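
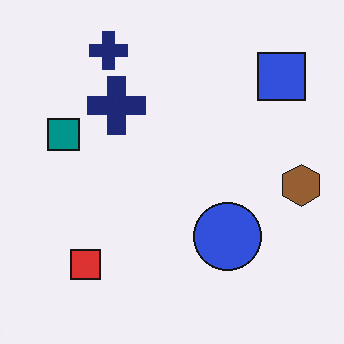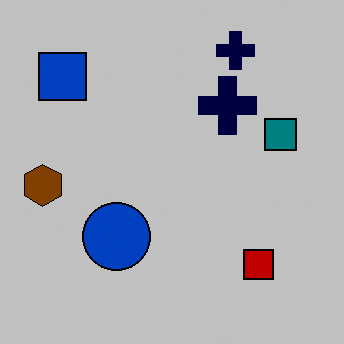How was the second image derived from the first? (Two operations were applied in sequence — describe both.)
This is the original image flipped horizontally (left ↔ right), then heavily posterized to just a handful of flat colors.

The brown hexagon is in the right of the first image and the left of the second — shapes on opposite sides of the vertical midline have swapped in a mirror flip. Each flat color has snapped to a coarser quantized level — most visibly, the near-white background has dropped to a flat grey.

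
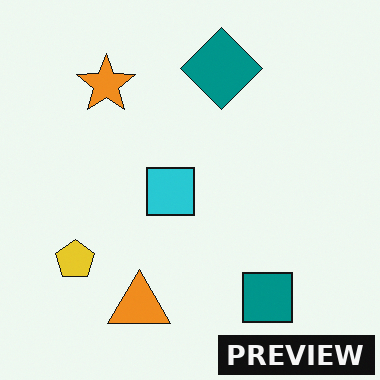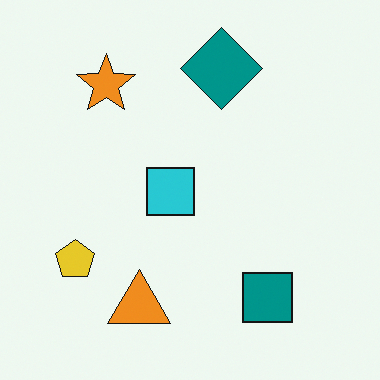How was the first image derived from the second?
This is the original image watermarked with the text "PREVIEW" in the lower-right corner.

A dark label reading "PREVIEW" appears in the lower-right corner.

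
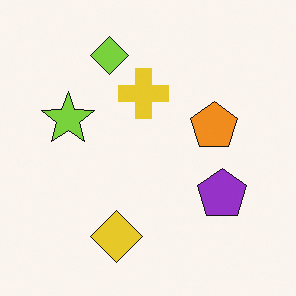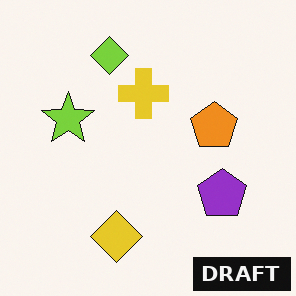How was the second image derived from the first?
It was watermarked with the text "DRAFT" in the lower-right corner.

A dark label reading "DRAFT" appears in the lower-right corner.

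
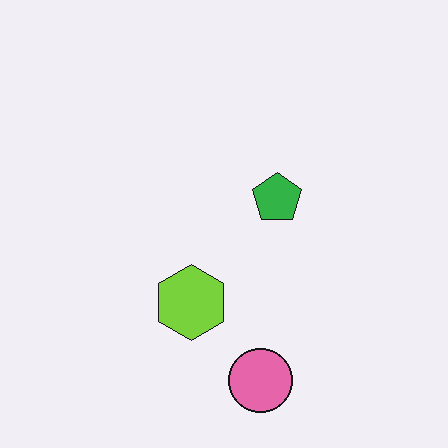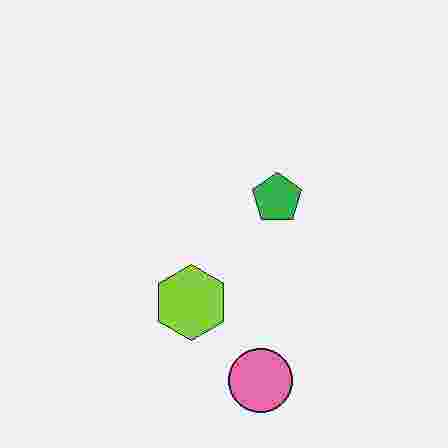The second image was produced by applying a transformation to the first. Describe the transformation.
Heavily JPEG-compressed with obvious blocking artifacts.

Blocky 8×8 compression artifacts appear around shape edges and the flat background shows ringing — characteristic JPEG degradation.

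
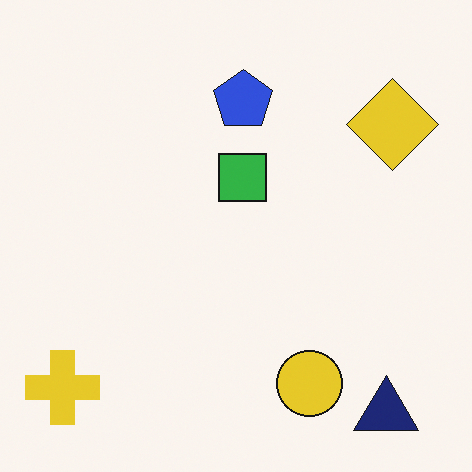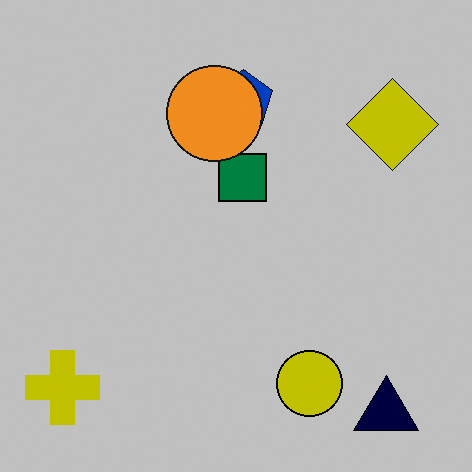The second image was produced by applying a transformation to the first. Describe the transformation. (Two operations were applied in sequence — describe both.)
The second image is the first heavily posterized to just a handful of flat colors, then overlaid with an additional orange circle.

Each flat color has snapped to a coarser quantized level — most visibly, the near-white background has dropped to a flat grey. An orange circle appears in the second image that is absent from the first.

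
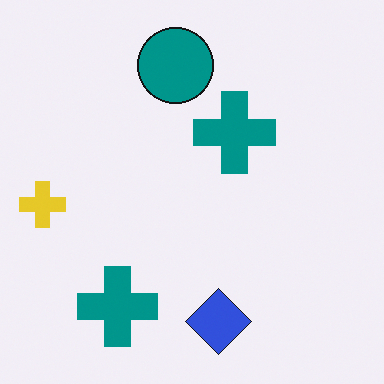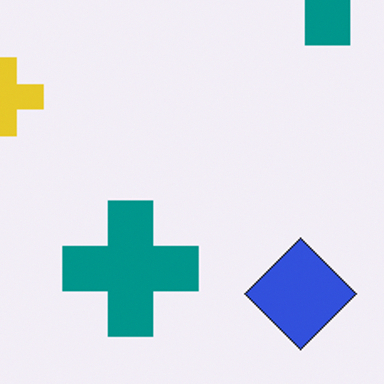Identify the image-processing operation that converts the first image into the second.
It was cropped to a noticeably smaller region and rescaled.

The visible shapes are larger and the field of view is narrower; shapes near the original edges may be partly or wholly outside the frame — a crop-and-rescale.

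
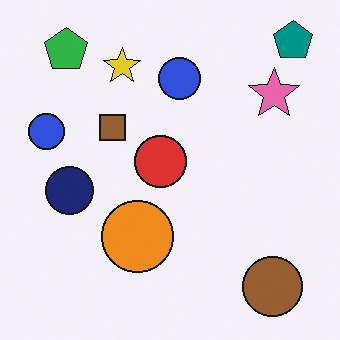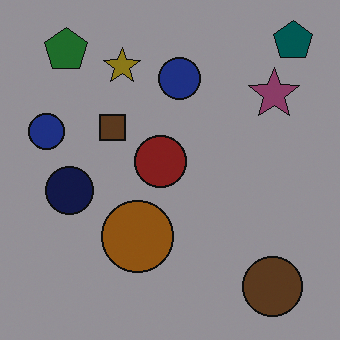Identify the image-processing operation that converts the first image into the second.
The second image is the first substantially darkened.

Every pixel — background and shapes alike — is uniformly darkened.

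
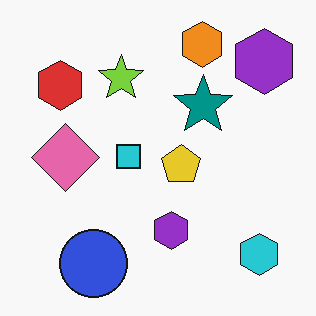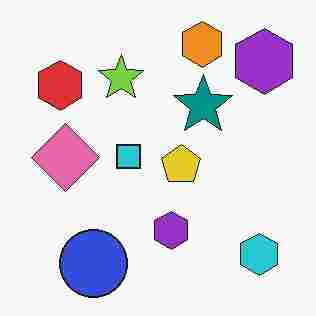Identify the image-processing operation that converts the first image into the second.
The image was heavily JPEG-compressed with obvious blocking artifacts.

Blocky 8×8 compression artifacts appear around shape edges and the flat background shows ringing — characteristic JPEG degradation.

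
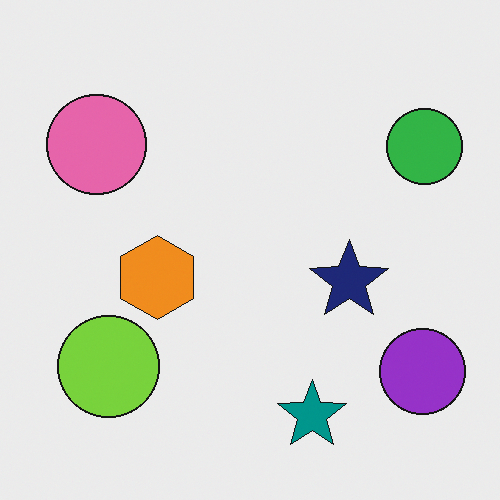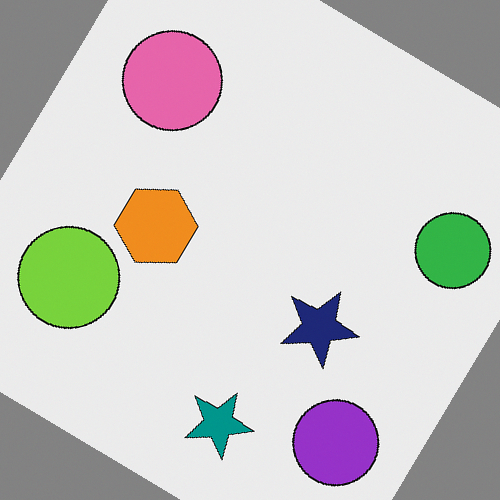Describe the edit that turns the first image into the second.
This is the original image rotated clockwise by a large amount — several tens of degrees.

Every shape is tilted by the same angle and the image corners show triangular fill wedges — a whole-image rotation by a non-right angle.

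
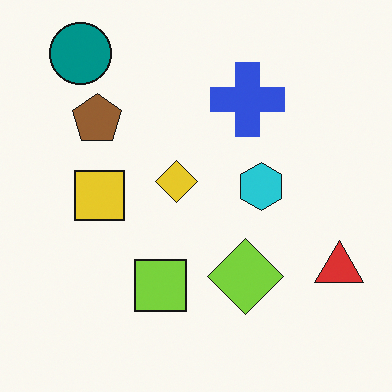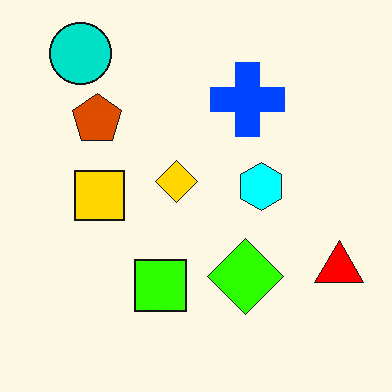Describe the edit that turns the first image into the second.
The second image is the first made much more vivid (saturation change).

All colors are more vivid — a global saturation change.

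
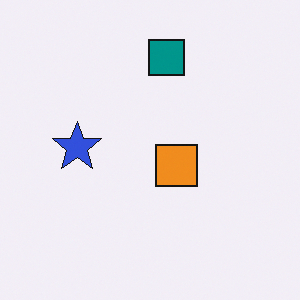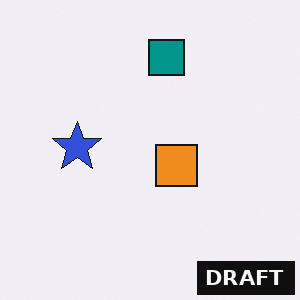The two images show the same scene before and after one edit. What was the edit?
The image was watermarked with the text "DRAFT" in the lower-right corner.

A dark label reading "DRAFT" appears in the lower-right corner.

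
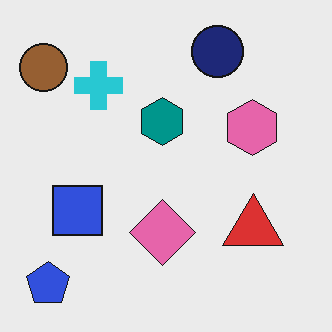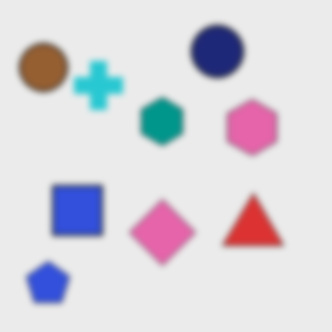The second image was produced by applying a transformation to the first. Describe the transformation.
This is the original image noticeably gaussian-blurred.

Shape edges and outlines are uniformly softened across the whole image.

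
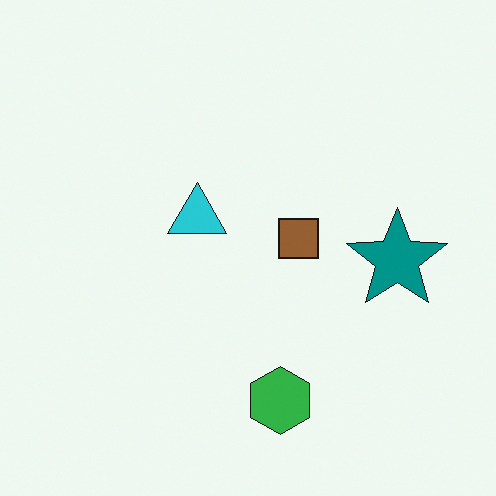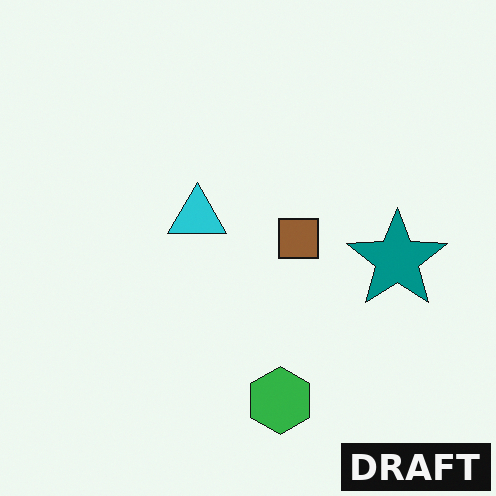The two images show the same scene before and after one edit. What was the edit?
It was watermarked with the text "DRAFT" in the lower-right corner.

A dark label reading "DRAFT" appears in the lower-right corner.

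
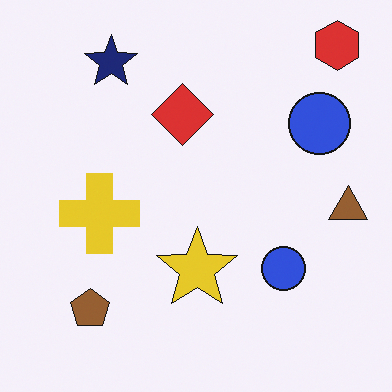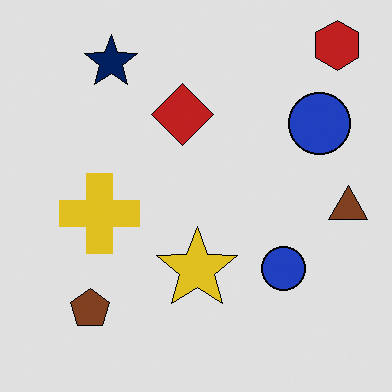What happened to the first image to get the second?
The transformation is: moderately posterized.

Each flat color has snapped to a coarser quantized level — most visibly, the near-white background has dropped to a flat grey.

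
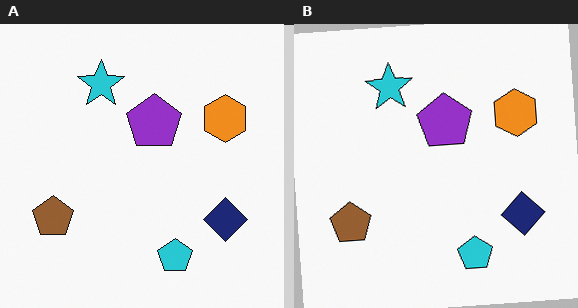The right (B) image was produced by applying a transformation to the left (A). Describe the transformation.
The image was rotated counter-clockwise by a small amount.

Every shape is tilted by the same angle and the image corners show triangular fill wedges — a whole-image rotation by a non-right angle.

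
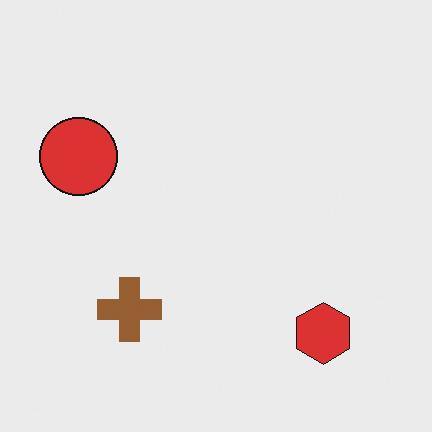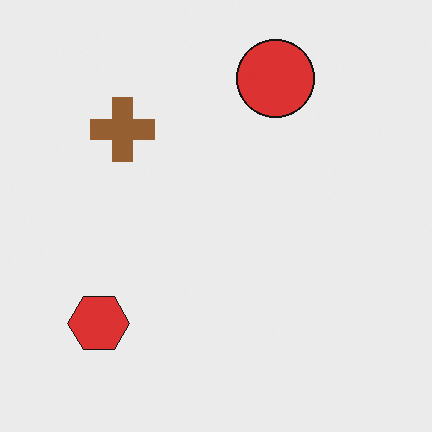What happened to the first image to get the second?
The image was rotated 90° clockwise.

The red hexagon sits in the bottom-right of the first image and the bottom-left of the second — consistent with a whole-image 90° clockwise rotation.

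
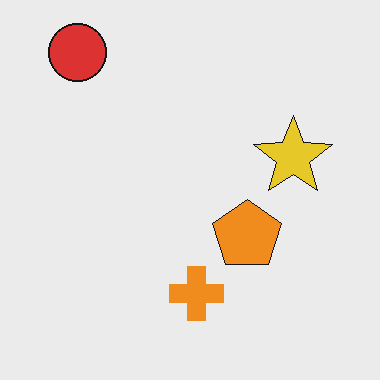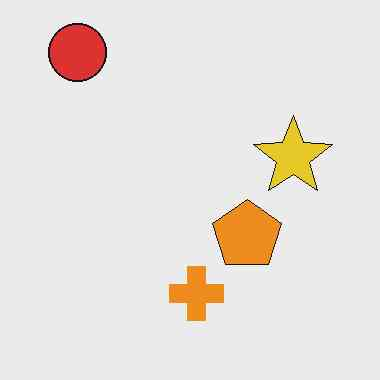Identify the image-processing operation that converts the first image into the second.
It was JPEG-compressed with visible artifacts.

Blocky 8×8 compression artifacts appear around shape edges and the flat background shows ringing — characteristic JPEG degradation.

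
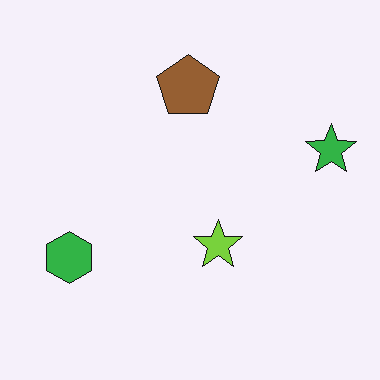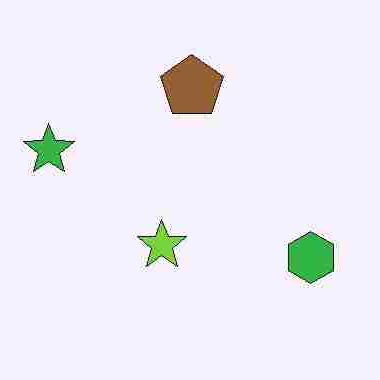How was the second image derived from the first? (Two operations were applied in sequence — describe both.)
It was heavily JPEG-compressed with obvious blocking artifacts, then flipped horizontally (left ↔ right).

Blocky 8×8 compression artifacts appear around shape edges and the flat background shows ringing — characteristic JPEG degradation. The green star is in the right of the first image and the left of the second — shapes on opposite sides of the vertical midline have swapped in a mirror flip.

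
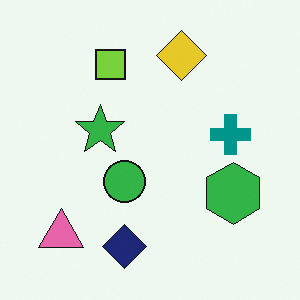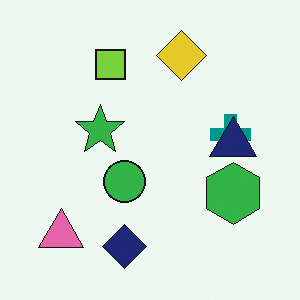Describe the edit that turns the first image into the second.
The image was overlaid with an additional navy triangle.

A navy triangle appears in the second image that is absent from the first.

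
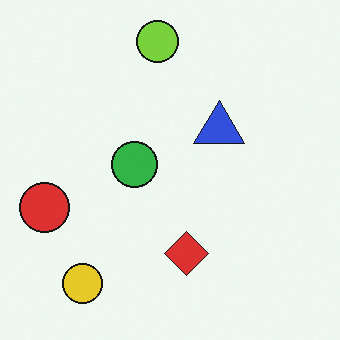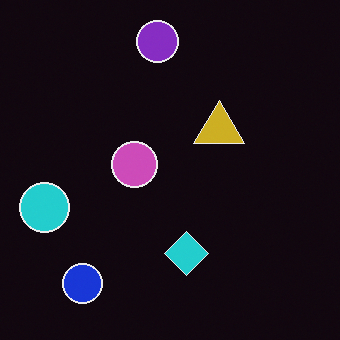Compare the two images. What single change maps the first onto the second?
Color-inverted (negative).

The light background has become dark and every shape's color is its complement — a photographic negative.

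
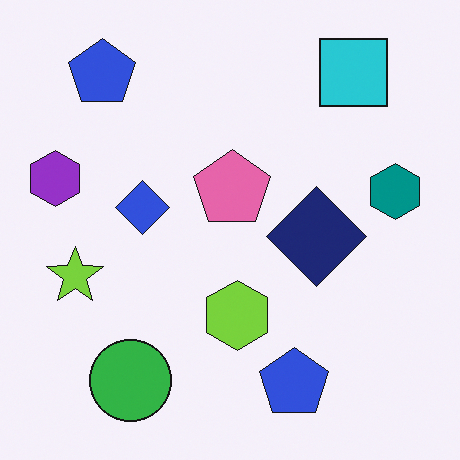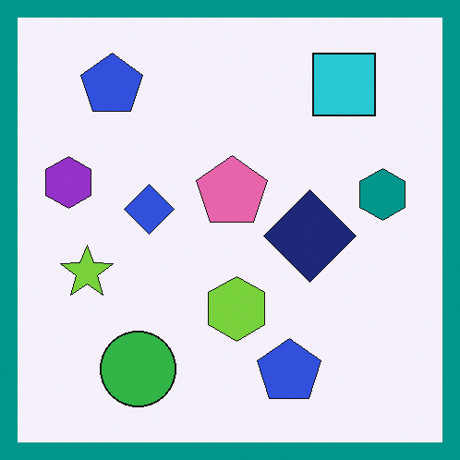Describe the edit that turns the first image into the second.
The transformation is: framed with a teal border.

A solid teal frame runs around the edge of the second image, with the content slightly shrunk inside it.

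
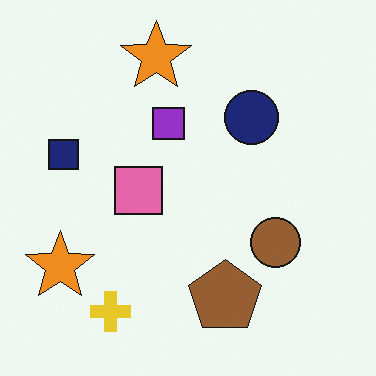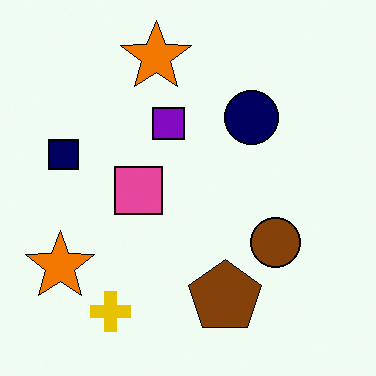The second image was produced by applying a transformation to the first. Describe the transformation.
The second image is the first given slightly increased contrast.

Tones are pushed away from mid-grey across the whole image — a global contrast change.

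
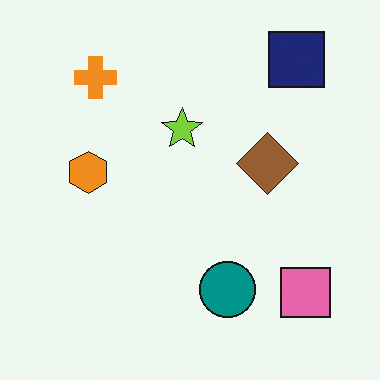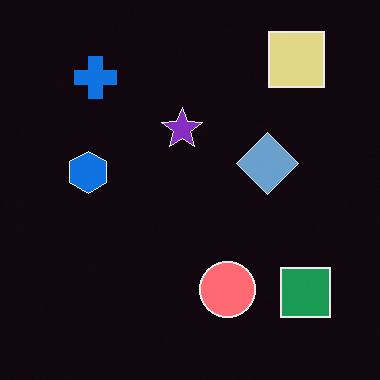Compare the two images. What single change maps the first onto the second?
The second image is the first color-inverted (negative).

The light background has become dark and every shape's color is its complement — a photographic negative.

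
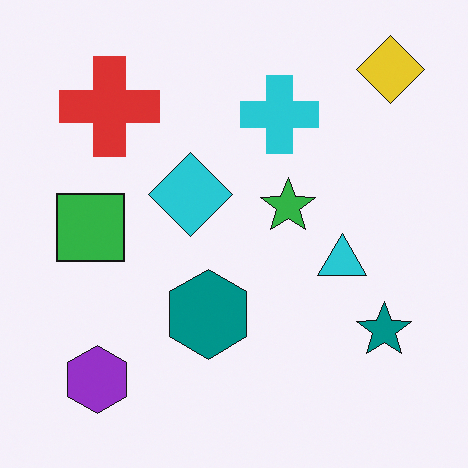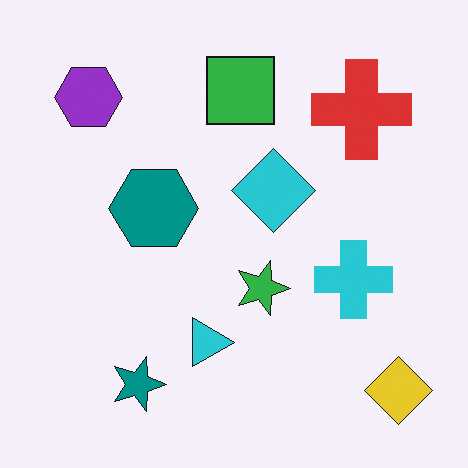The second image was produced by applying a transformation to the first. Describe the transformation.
This is the original image rotated 90° clockwise.

The yellow diamond sits in the top-right of the first image and the bottom-right of the second — consistent with a whole-image 90° clockwise rotation.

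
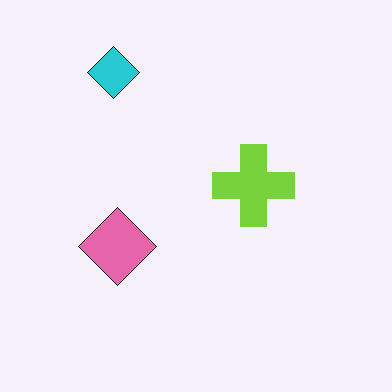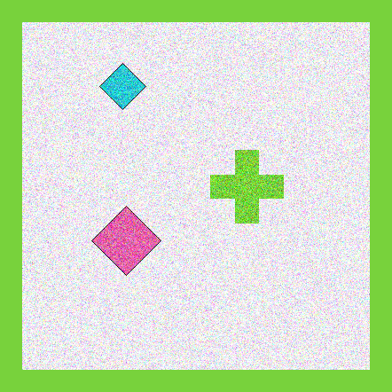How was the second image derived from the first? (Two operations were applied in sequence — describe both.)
It was degraded with strong gaussian noise, then framed with a lime border.

Random speckle covers the whole image, including the flat background. A solid lime frame runs around the edge of the second image, with the content slightly shrunk inside it.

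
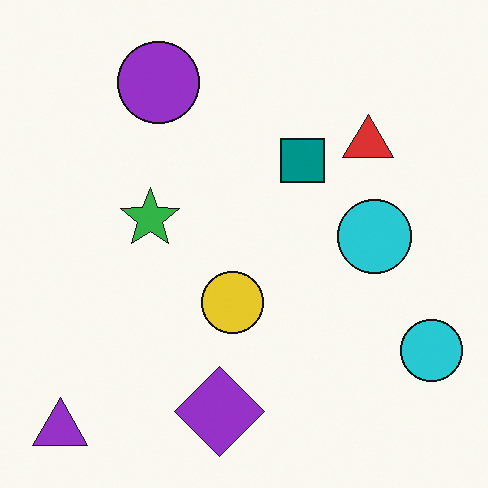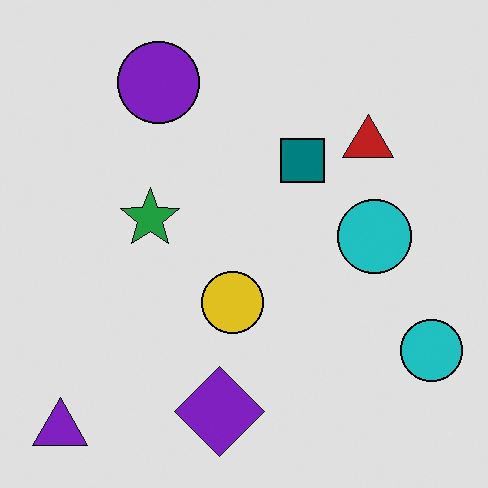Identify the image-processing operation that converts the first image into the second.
The image was posterized to a reduced palette.

Each flat color has snapped to a coarser quantized level — most visibly, the near-white background has dropped to a flat grey.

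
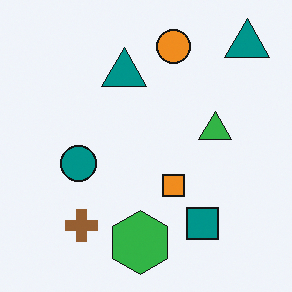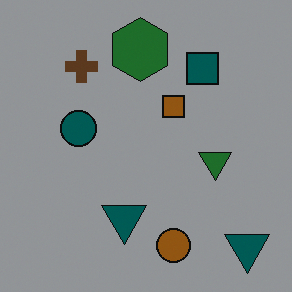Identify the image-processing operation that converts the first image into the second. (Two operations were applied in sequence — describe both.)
Darkened a lot, then flipped vertically (top ↔ bottom).

Every pixel — background and shapes alike — is uniformly darkened. The orange circle is in the top of the first image and the bottom of the second — shapes on opposite sides of the horizontal midline have swapped in a mirror flip.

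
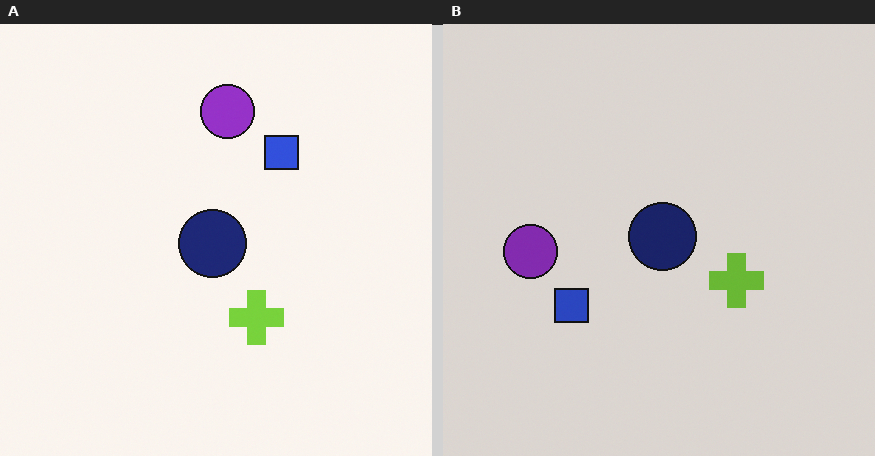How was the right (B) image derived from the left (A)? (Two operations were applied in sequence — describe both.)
The right (B) image is the left (A) transposed (reflected across the top-left ↔ bottom-right diagonal), then slightly darkened.

Shapes have swapped their row and column positions — what was in the top-right is now in the bottom-left — a diagonal reflection. Every pixel — background and shapes alike — is uniformly darkened.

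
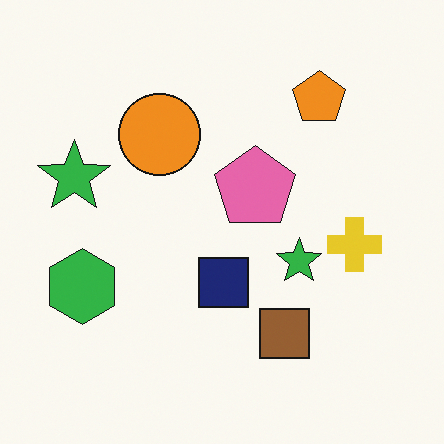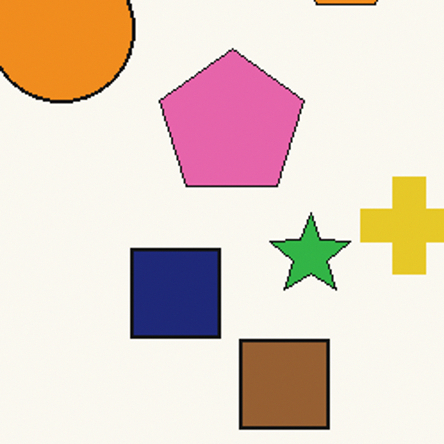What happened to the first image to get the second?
The second image is the first cropped tightly and scaled back up.

The visible shapes are larger and the field of view is narrower; shapes near the original edges may be partly or wholly outside the frame — a crop-and-rescale.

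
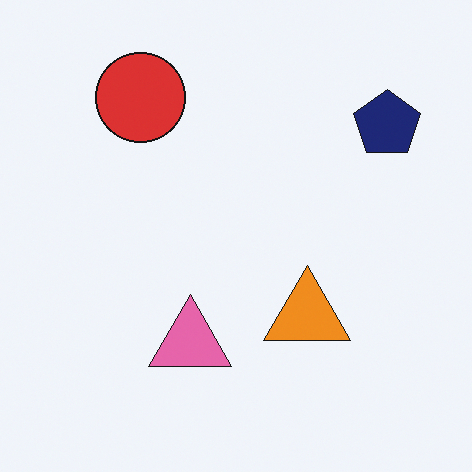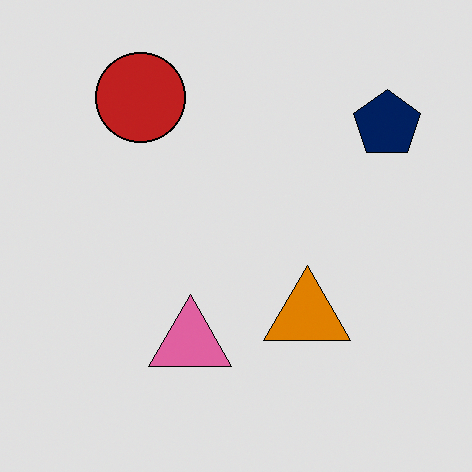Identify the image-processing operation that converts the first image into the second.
Posterized to a reduced palette.

Each flat color has snapped to a coarser quantized level — most visibly, the near-white background has dropped to a flat grey.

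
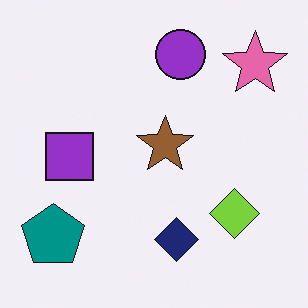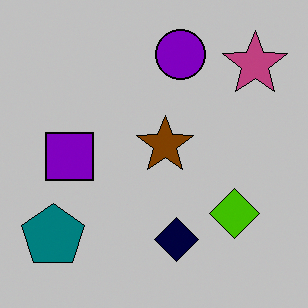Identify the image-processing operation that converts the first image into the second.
It was aggressively posterized.

Each flat color has snapped to a coarser quantized level — most visibly, the near-white background has dropped to a flat grey.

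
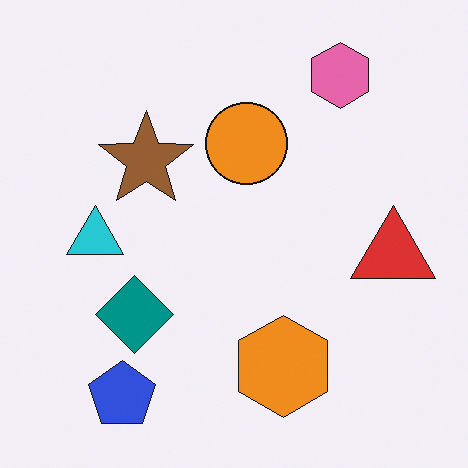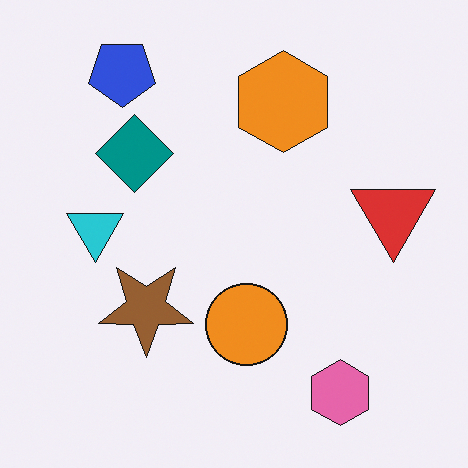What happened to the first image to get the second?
The image was flipped vertically (top ↔ bottom).

The blue pentagon is in the bottom-left of the first image and the top-left of the second — shapes on opposite sides of the horizontal midline have swapped in a mirror flip.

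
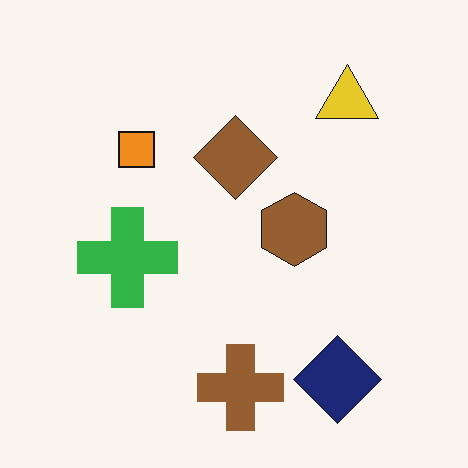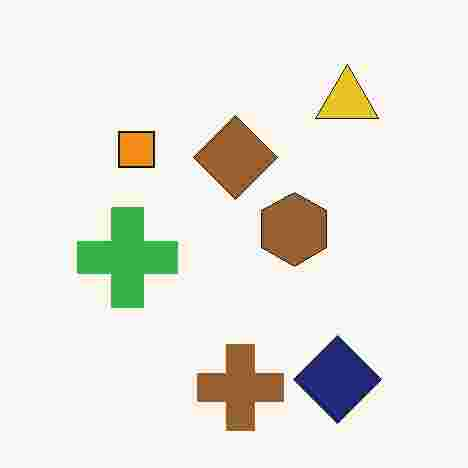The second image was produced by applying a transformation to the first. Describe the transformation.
Degraded with heavy JPEG compression.

Blocky 8×8 compression artifacts appear around shape edges and the flat background shows ringing — characteristic JPEG degradation.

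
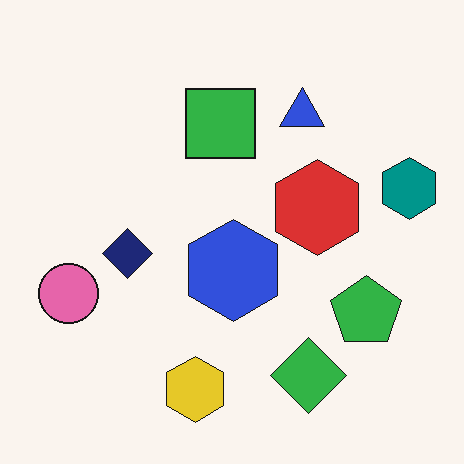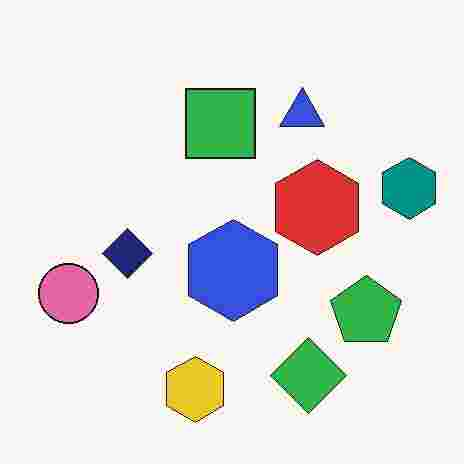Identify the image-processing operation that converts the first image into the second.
The second image is the first degraded with heavy JPEG compression.

Blocky 8×8 compression artifacts appear around shape edges and the flat background shows ringing — characteristic JPEG degradation.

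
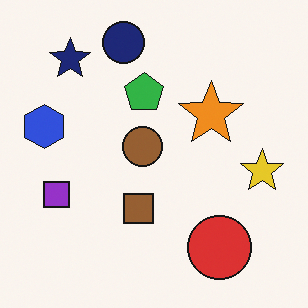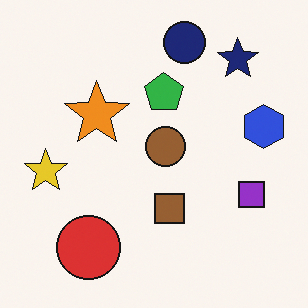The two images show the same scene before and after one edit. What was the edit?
This is the original image flipped horizontally (left ↔ right).

The blue hexagon is in the left of the first image and the right of the second — shapes on opposite sides of the vertical midline have swapped in a mirror flip.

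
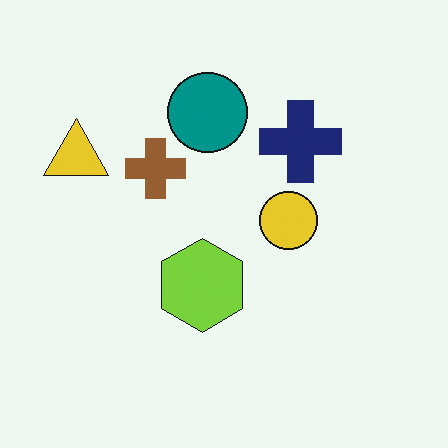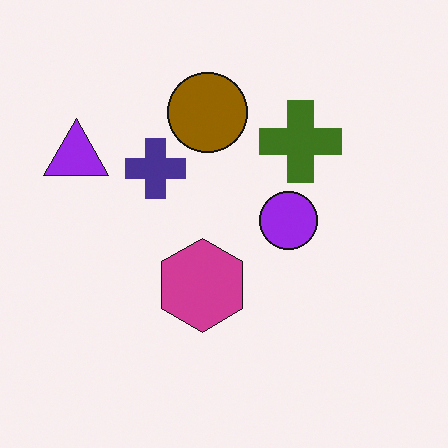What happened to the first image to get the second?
This is the original image hue-shifted through roughly half the color wheel.

Every shape's color has rotated by the same amount around the hue wheel — a uniform hue shift.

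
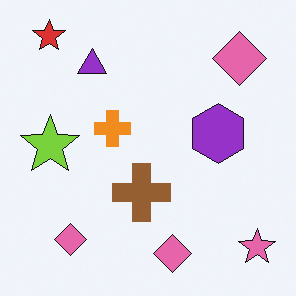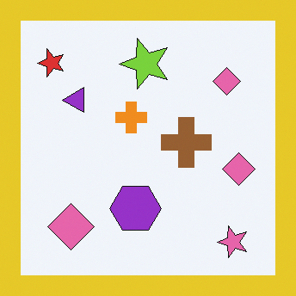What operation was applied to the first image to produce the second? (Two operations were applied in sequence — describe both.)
The second image is the first transposed (reflected across the top-left ↔ bottom-right diagonal), then framed with a yellow border.

Shapes have swapped their row and column positions — what was in the top-right is now in the bottom-left — a diagonal reflection. A solid yellow frame runs around the edge of the second image, with the content slightly shrunk inside it.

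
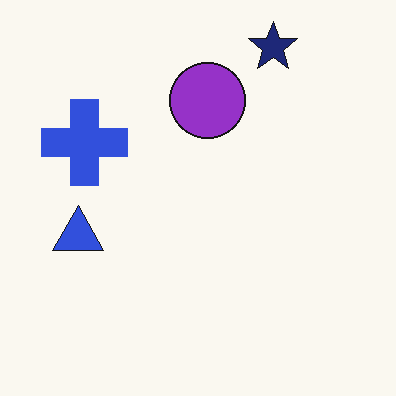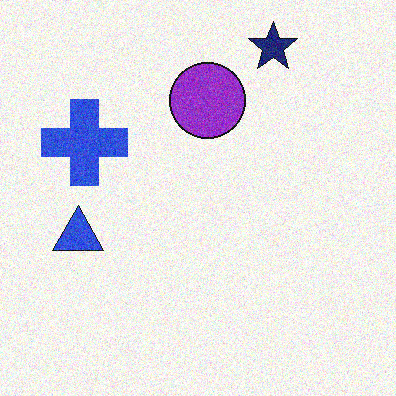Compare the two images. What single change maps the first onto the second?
The image was degraded with moderate additive noise.

Random speckle covers the whole image, including the flat background.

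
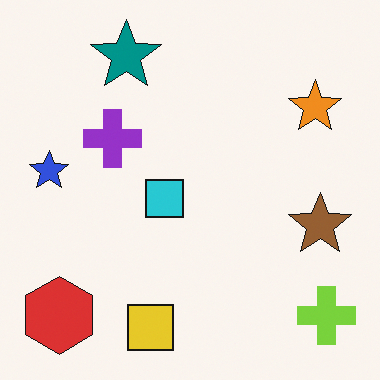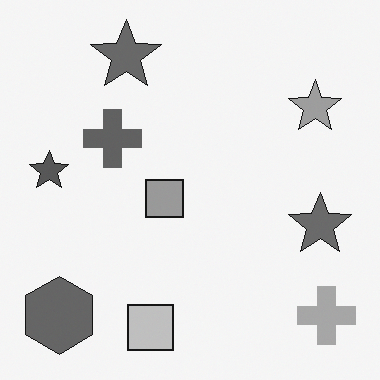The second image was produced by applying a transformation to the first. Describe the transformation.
The second image is the first converted to grayscale.

All color is removed — every shape is now a shade of grey.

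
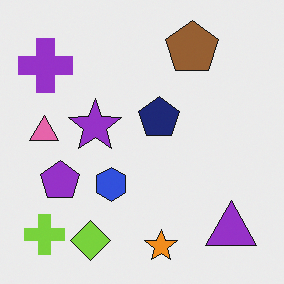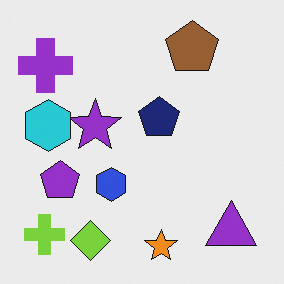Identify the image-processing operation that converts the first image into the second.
It was overlaid with an additional cyan hexagon.

A cyan hexagon appears in the second image that is absent from the first.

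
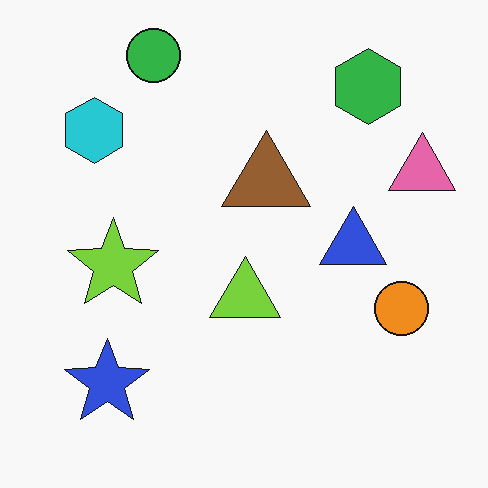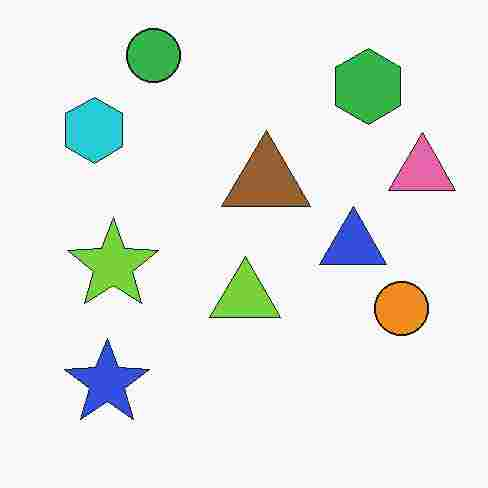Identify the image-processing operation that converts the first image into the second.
It was degraded with heavy JPEG compression.

Blocky 8×8 compression artifacts appear around shape edges and the flat background shows ringing — characteristic JPEG degradation.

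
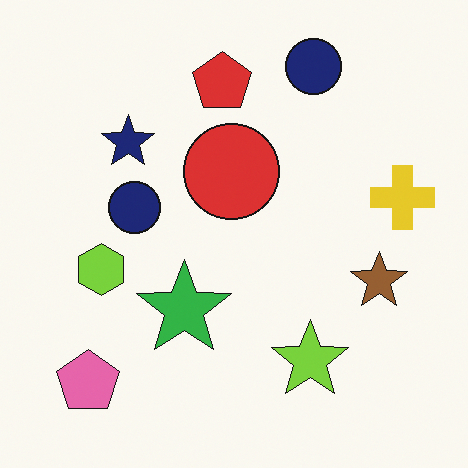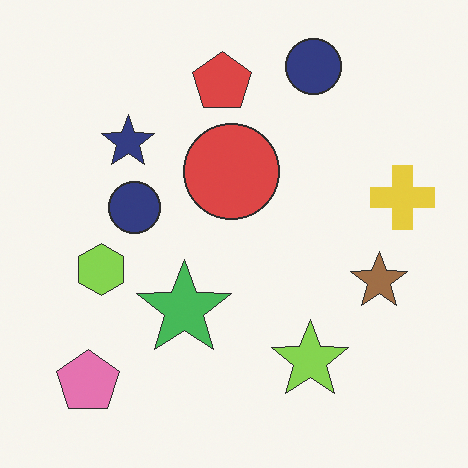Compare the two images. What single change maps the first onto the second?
The image was given slightly reduced contrast.

Tones are pushed toward mid-grey across the whole image — a global contrast change.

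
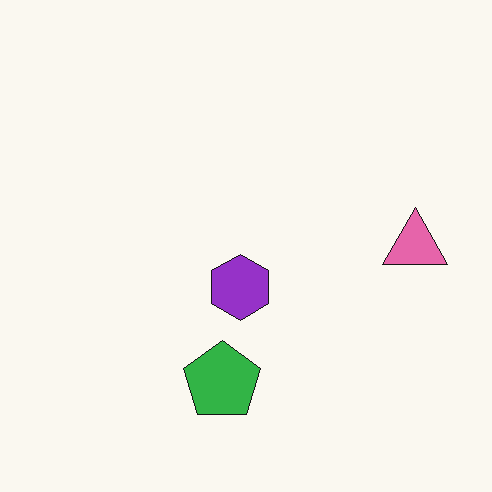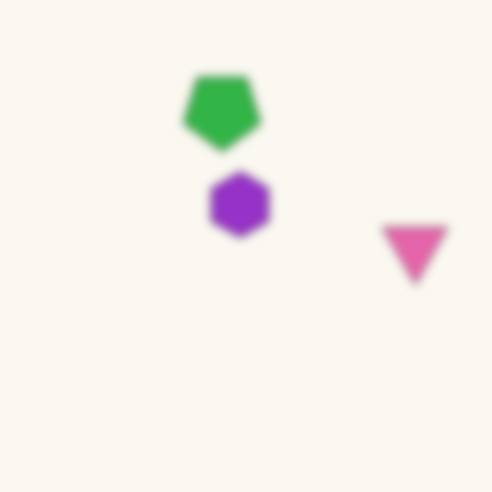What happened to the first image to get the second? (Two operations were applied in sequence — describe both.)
Flipped vertically (top ↔ bottom), then moderately blurred.

The green pentagon is in the bottom of the first image and the top of the second — shapes on opposite sides of the horizontal midline have swapped in a mirror flip. Shape edges and outlines are uniformly softened across the whole image.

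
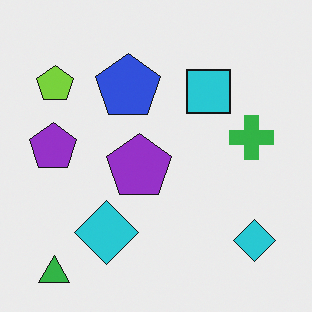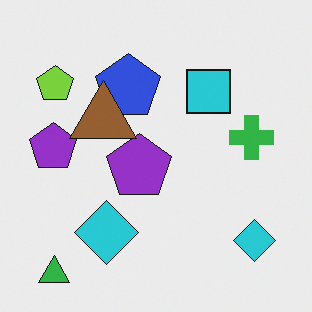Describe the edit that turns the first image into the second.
It was overlaid with an additional brown triangle.

A brown triangle appears in the second image that is absent from the first.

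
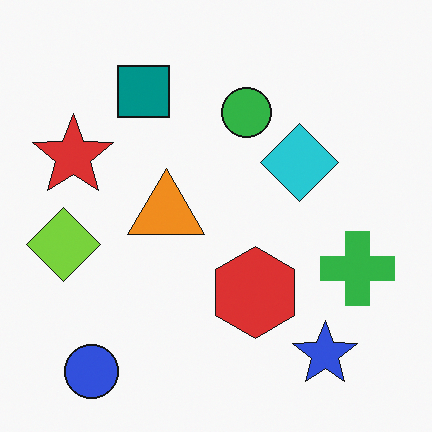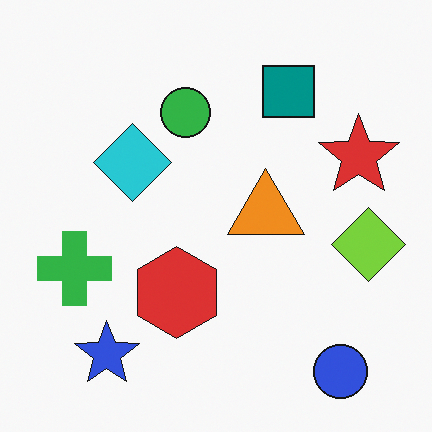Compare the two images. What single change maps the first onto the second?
The image was flipped horizontally (left ↔ right).

The lime diamond is in the left of the first image and the right of the second — shapes on opposite sides of the vertical midline have swapped in a mirror flip.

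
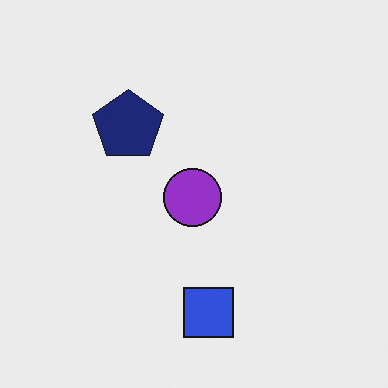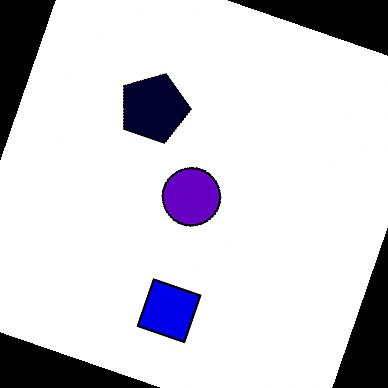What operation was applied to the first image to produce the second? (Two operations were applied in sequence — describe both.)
This is the original image rotated clockwise by a moderate amount, then given much higher contrast.

Every shape is tilted by the same angle and the image corners show triangular fill wedges — a whole-image rotation by a non-right angle. Tones are pushed away from mid-grey across the whole image — a global contrast change.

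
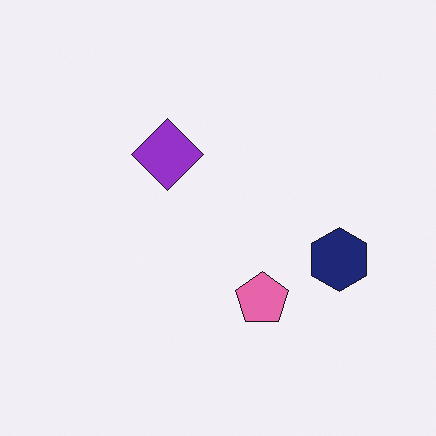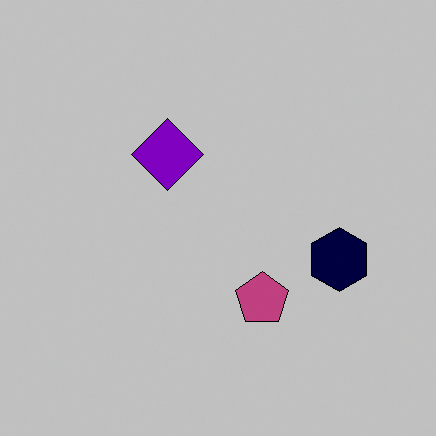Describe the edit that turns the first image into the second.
This is the original image aggressively posterized.

Each flat color has snapped to a coarser quantized level — most visibly, the near-white background has dropped to a flat grey.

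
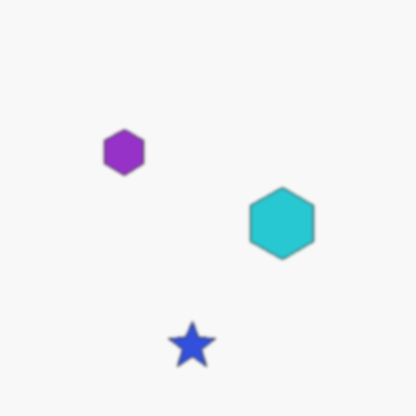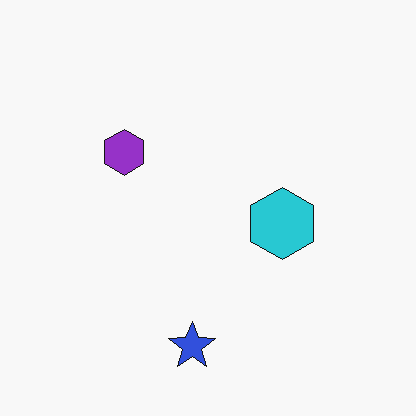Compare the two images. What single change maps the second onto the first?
Lightly blurred.

Shape edges and outlines are uniformly softened across the whole image.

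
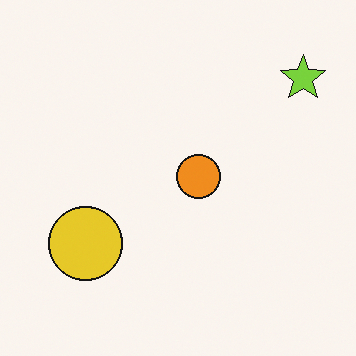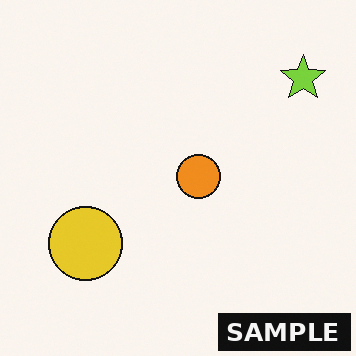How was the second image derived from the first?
Watermarked with the text "SAMPLE" in the lower-right corner.

A dark label reading "SAMPLE" appears in the lower-right corner.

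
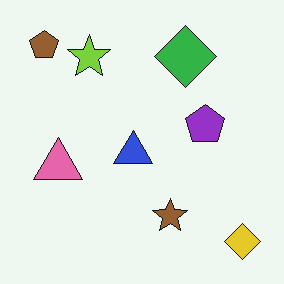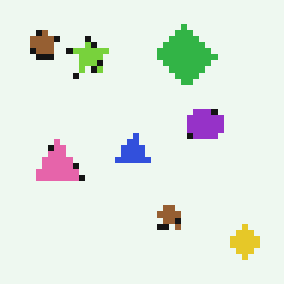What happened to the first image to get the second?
This is the original image moderately pixelated.

Shapes are reduced to large square blocks; fine edges and outlines are lost — a downscale-then-upscale (mosaic) effect.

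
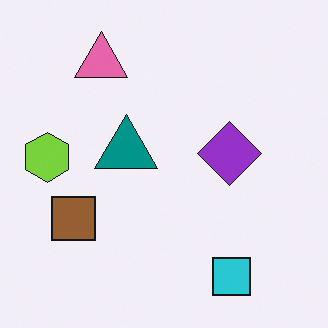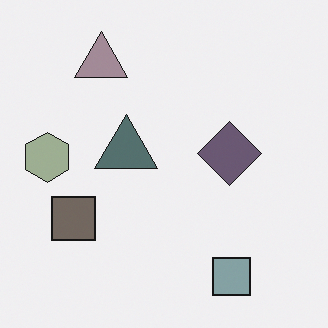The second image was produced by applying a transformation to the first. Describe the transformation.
It was heavily desaturated.

All colors are more muted and greyish — a global saturation change.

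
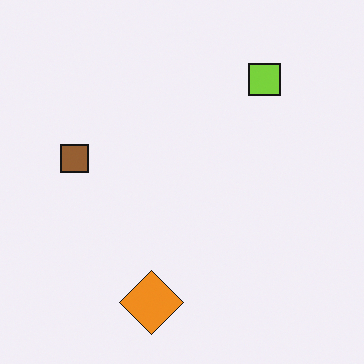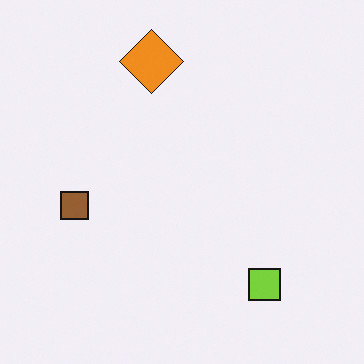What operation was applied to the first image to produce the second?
It was flipped vertically (top ↔ bottom).

The orange diamond is in the bottom of the first image and the top of the second — shapes on opposite sides of the horizontal midline have swapped in a mirror flip.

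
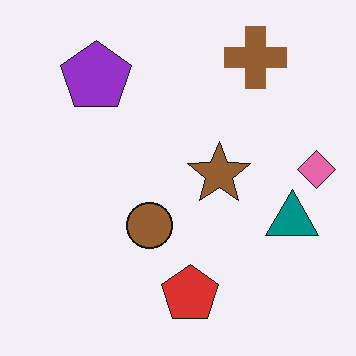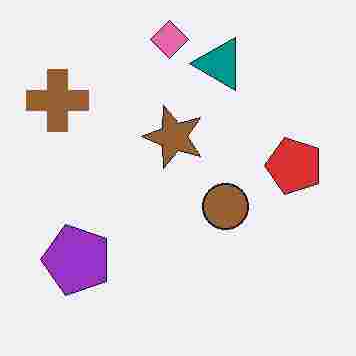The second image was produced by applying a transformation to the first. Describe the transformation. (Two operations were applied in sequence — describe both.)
It was heavily JPEG-compressed with obvious blocking artifacts, then rotated 90° counter-clockwise.

Blocky 8×8 compression artifacts appear around shape edges and the flat background shows ringing — characteristic JPEG degradation. The brown cross sits in the top-right of the first image and the top-left of the second — consistent with a whole-image 90° counter-clockwise rotation.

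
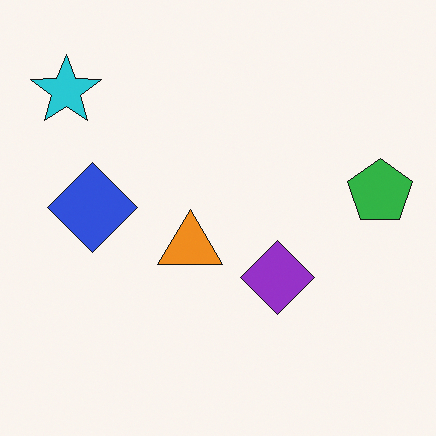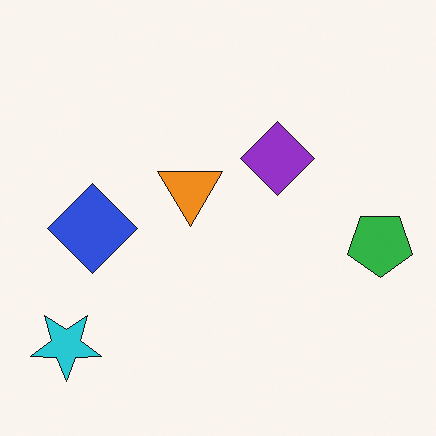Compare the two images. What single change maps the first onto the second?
It was flipped vertically (top ↔ bottom).

The cyan star is in the top-left of the first image and the bottom-left of the second — shapes on opposite sides of the horizontal midline have swapped in a mirror flip.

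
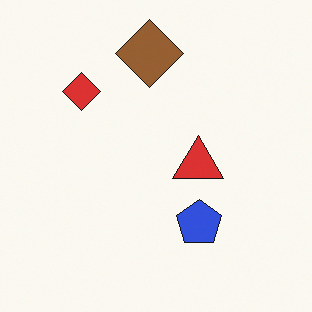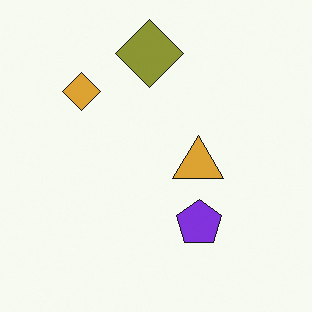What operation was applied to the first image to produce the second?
This is the original image hue-shifted slightly.

Every shape's color has rotated by the same amount around the hue wheel — a uniform hue shift.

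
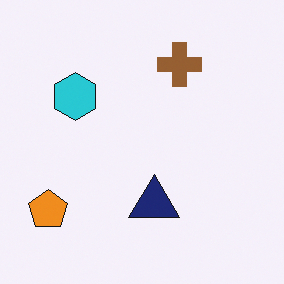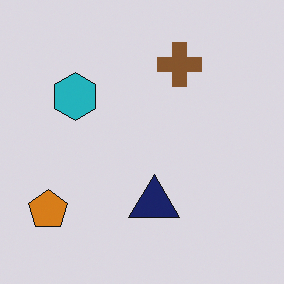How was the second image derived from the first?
The transformation is: darkened a little.

Every pixel — background and shapes alike — is uniformly darkened.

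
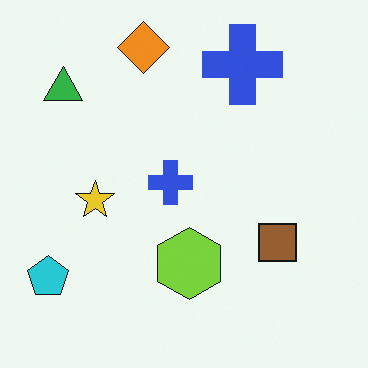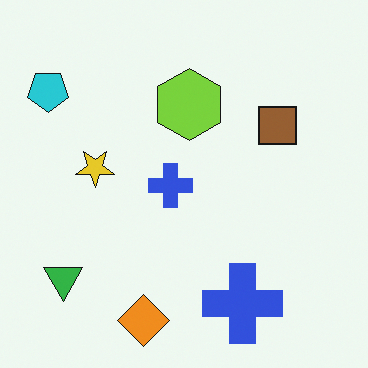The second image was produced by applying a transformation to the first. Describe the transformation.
The second image is the first flipped vertically (top ↔ bottom).

The orange diamond is in the top of the first image and the bottom of the second — shapes on opposite sides of the horizontal midline have swapped in a mirror flip.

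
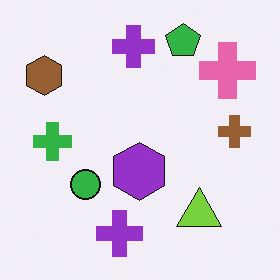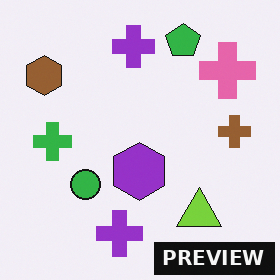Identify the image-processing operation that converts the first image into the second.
The second image is the first watermarked with the text "PREVIEW" in the lower-right corner.

A dark label reading "PREVIEW" appears in the lower-right corner.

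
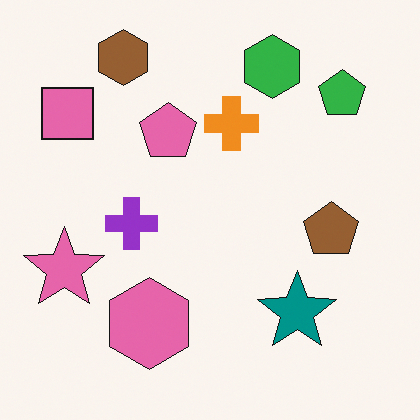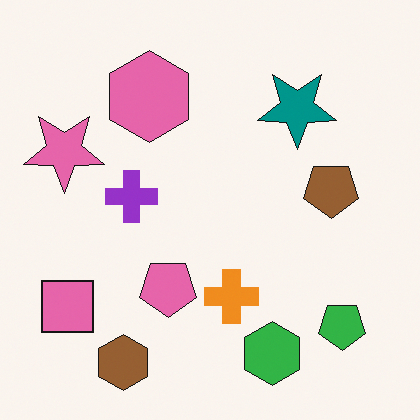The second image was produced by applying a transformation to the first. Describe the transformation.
The transformation is: flipped vertically (top ↔ bottom).

The brown hexagon is in the top-left of the first image and the bottom-left of the second — shapes on opposite sides of the horizontal midline have swapped in a mirror flip.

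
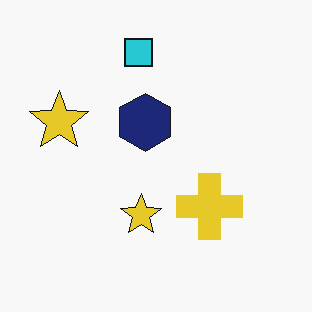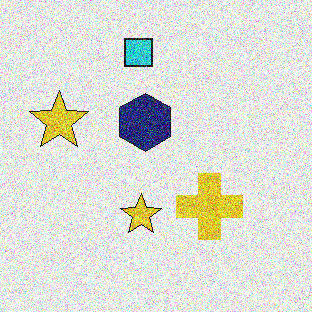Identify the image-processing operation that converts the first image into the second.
Degraded with strong gaussian noise.

Random speckle covers the whole image, including the flat background.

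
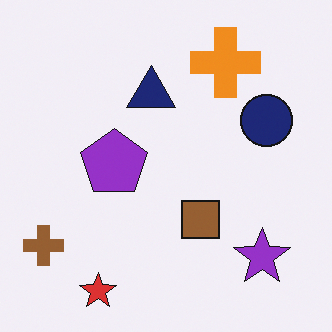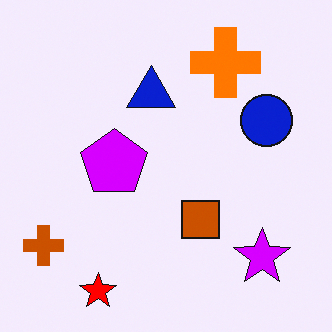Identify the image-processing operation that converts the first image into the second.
This is the original image made much more vivid (saturation change).

All colors are more vivid — a global saturation change.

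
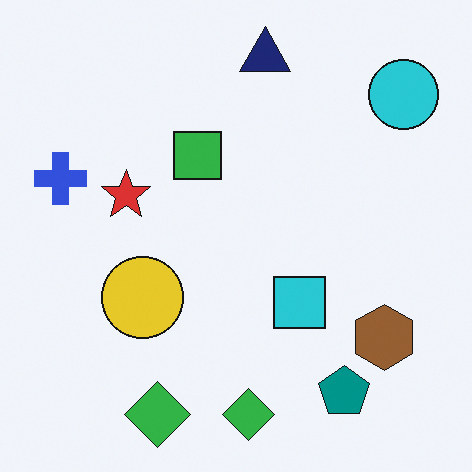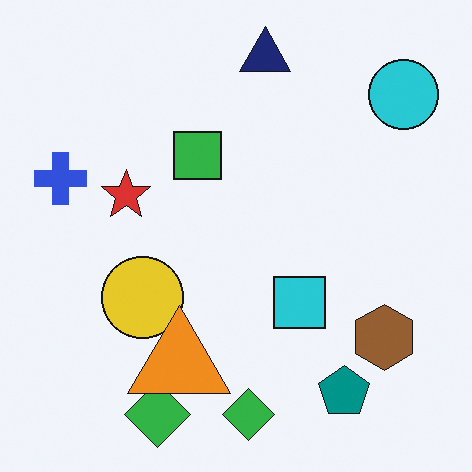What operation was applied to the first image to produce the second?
The image was overlaid with an additional orange triangle.

An orange triangle appears in the second image that is absent from the first.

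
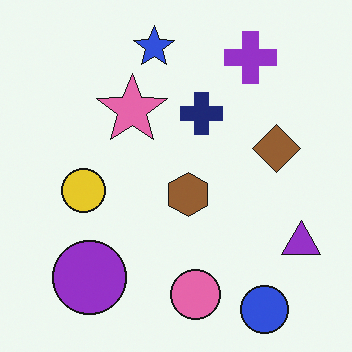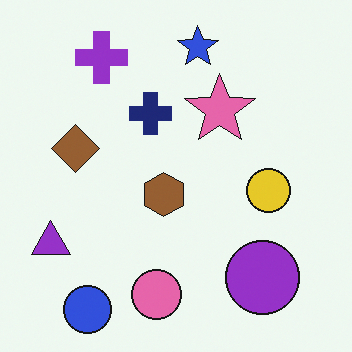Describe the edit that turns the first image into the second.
It was flipped horizontally (left ↔ right).

The purple triangle is in the bottom-right of the first image and the bottom-left of the second — shapes on opposite sides of the vertical midline have swapped in a mirror flip.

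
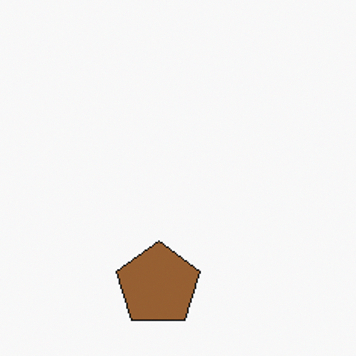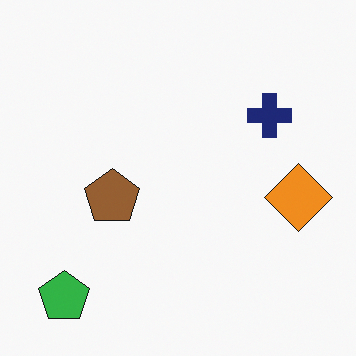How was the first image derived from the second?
The first image is the second cropped to a modestly smaller region and rescaled.

The visible shapes are larger and the field of view is narrower; shapes near the original edges may be partly or wholly outside the frame — a crop-and-rescale.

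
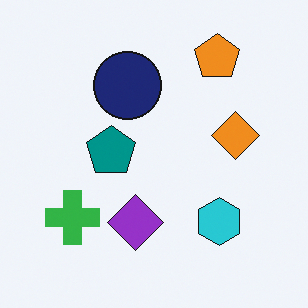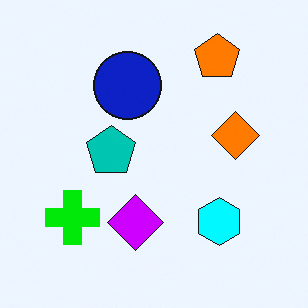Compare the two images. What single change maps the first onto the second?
It was heavily oversaturated.

All colors are more vivid — a global saturation change.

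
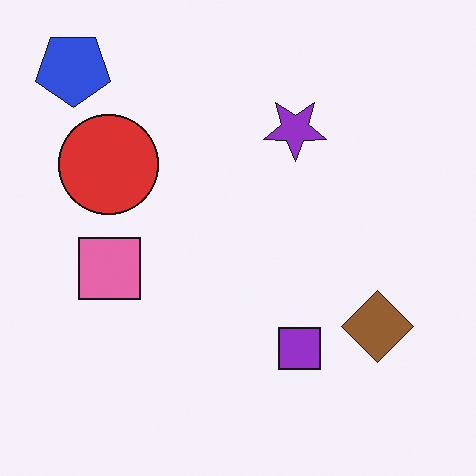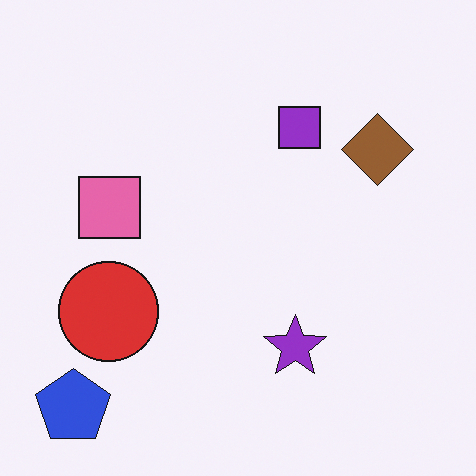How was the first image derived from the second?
The first image is the second flipped vertically (top ↔ bottom).

The blue pentagon is in the bottom-left of the second image and the top-left of the first — shapes on opposite sides of the horizontal midline have swapped in a mirror flip.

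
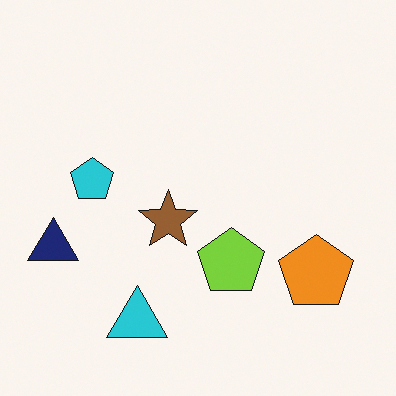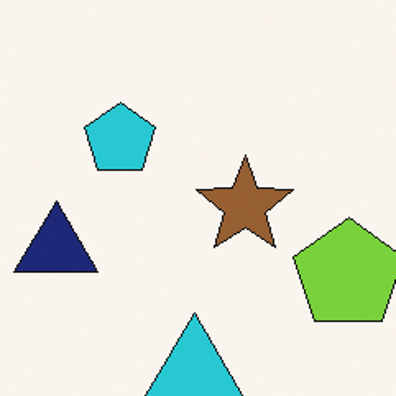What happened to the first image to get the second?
The transformation is: cropped tightly and scaled back up.

The visible shapes are larger and the field of view is narrower; shapes near the original edges may be partly or wholly outside the frame — a crop-and-rescale.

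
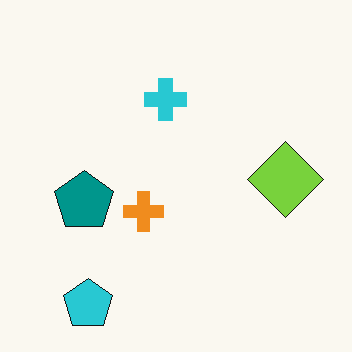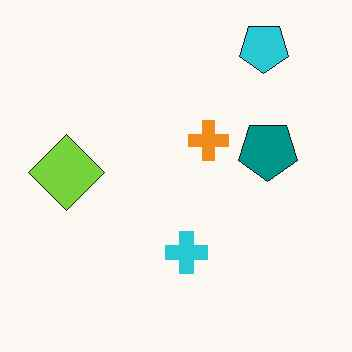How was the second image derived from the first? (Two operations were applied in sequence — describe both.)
It was rotated 180°, then JPEG-compressed with visible artifacts.

The cyan pentagon sits in the bottom-left of the first image and the top-right of the second — consistent with a whole-image 180° rotation. Blocky 8×8 compression artifacts appear around shape edges and the flat background shows ringing — characteristic JPEG degradation.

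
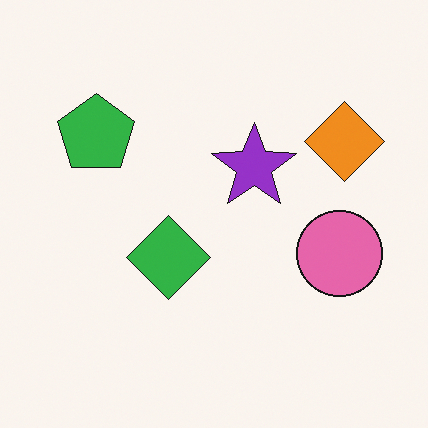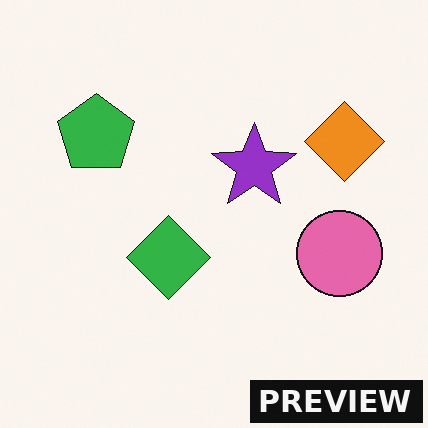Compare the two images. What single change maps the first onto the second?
It was watermarked with the text "PREVIEW" in the lower-right corner.

A dark label reading "PREVIEW" appears in the lower-right corner.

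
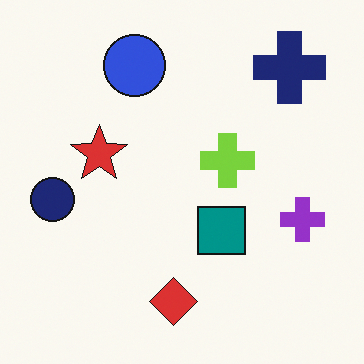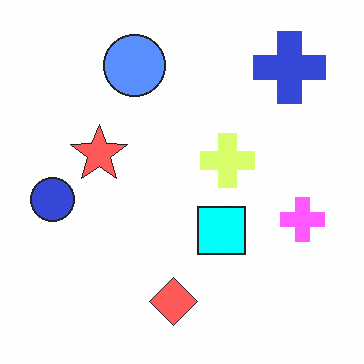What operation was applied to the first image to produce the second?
This is the original image brightened a lot.

Every pixel — background and shapes alike — is uniformly brightened.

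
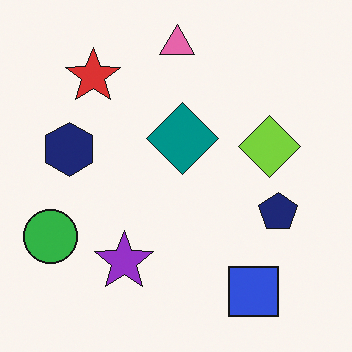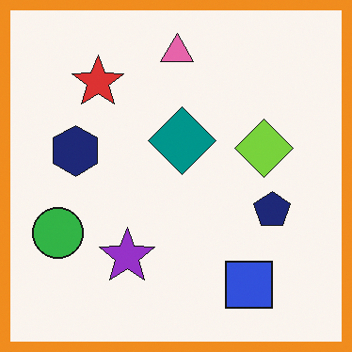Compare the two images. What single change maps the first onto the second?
The transformation is: framed with a orange border.

A solid orange frame runs around the edge of the second image, with the content slightly shrunk inside it.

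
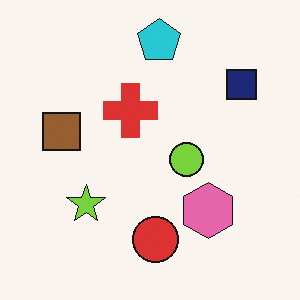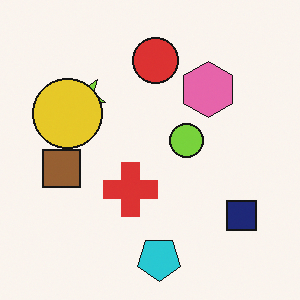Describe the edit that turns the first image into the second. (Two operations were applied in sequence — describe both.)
Flipped vertically (top ↔ bottom), then overlaid with an additional yellow circle.

The cyan pentagon is in the top of the first image and the bottom of the second — shapes on opposite sides of the horizontal midline have swapped in a mirror flip. A yellow circle appears in the second image that is absent from the first.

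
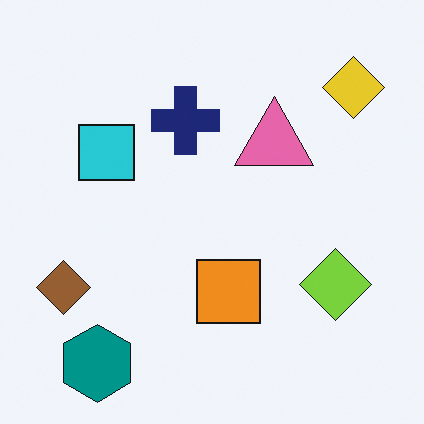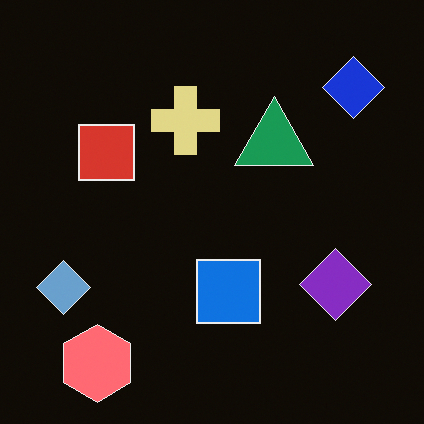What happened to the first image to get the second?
It was color-inverted (negative).

The light background has become dark and every shape's color is its complement — a photographic negative.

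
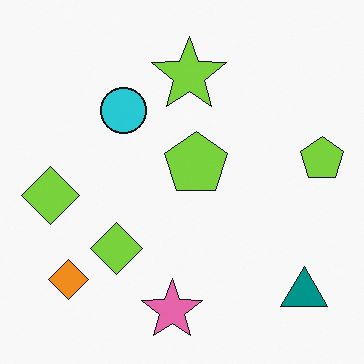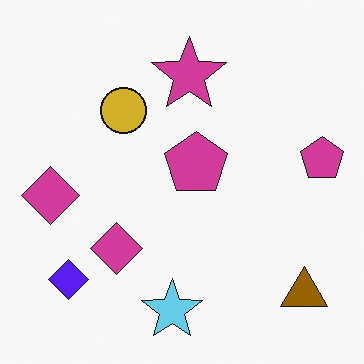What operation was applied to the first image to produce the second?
Hue-shifted by a large amount.

Every shape's color has rotated by the same amount around the hue wheel — a uniform hue shift.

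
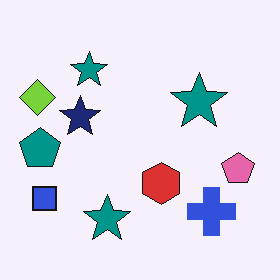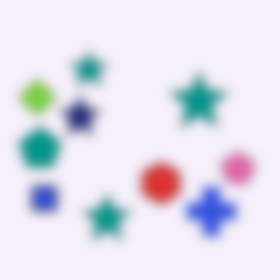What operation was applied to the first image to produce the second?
The second image is the first heavily blurred.

Shape edges and outlines are uniformly softened across the whole image.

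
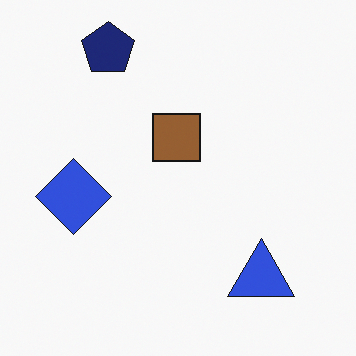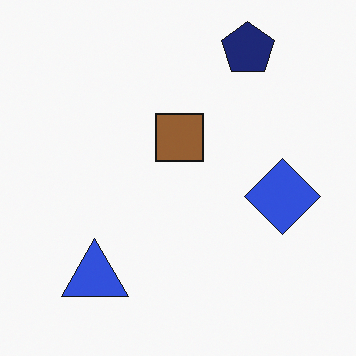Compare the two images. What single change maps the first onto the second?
This is the original image flipped horizontally (left ↔ right).

The blue diamond is in the left of the first image and the right of the second — shapes on opposite sides of the vertical midline have swapped in a mirror flip.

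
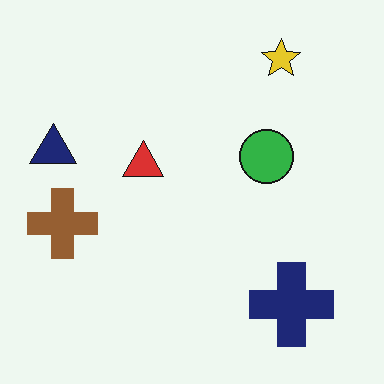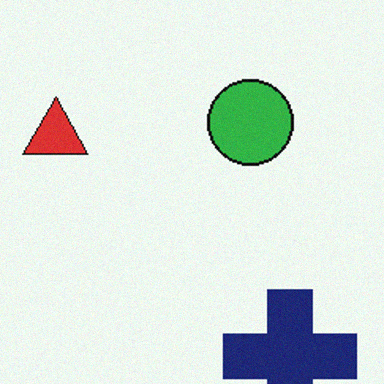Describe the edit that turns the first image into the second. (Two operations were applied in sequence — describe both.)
The image was cropped to a modestly smaller region and rescaled, then degraded with a light layer of grain.

The visible shapes are larger and the field of view is narrower; shapes near the original edges may be partly or wholly outside the frame — a crop-and-rescale. Random speckle covers the whole image, including the flat background.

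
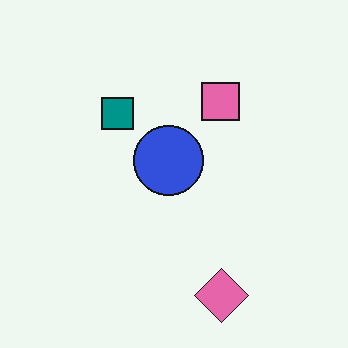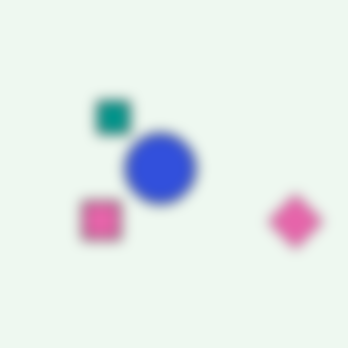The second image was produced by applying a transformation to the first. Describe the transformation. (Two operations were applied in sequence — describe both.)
The second image is the first transposed (reflected across the top-left ↔ bottom-right diagonal), then heavily blurred.

Shapes have swapped their row and column positions — what was in the top-right is now in the bottom-left — a diagonal reflection. Shape edges and outlines are uniformly softened across the whole image.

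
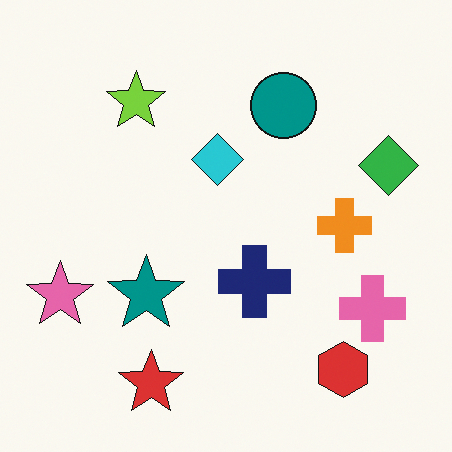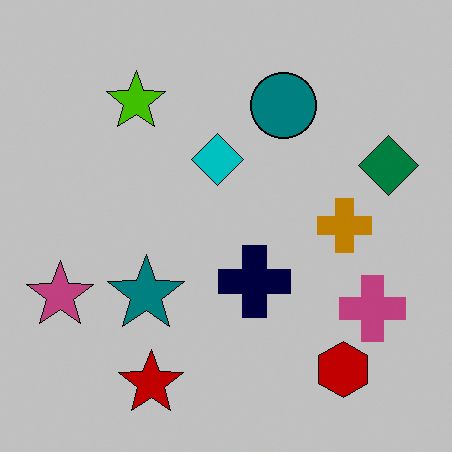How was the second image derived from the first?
The image was aggressively posterized.

Each flat color has snapped to a coarser quantized level — most visibly, the near-white background has dropped to a flat grey.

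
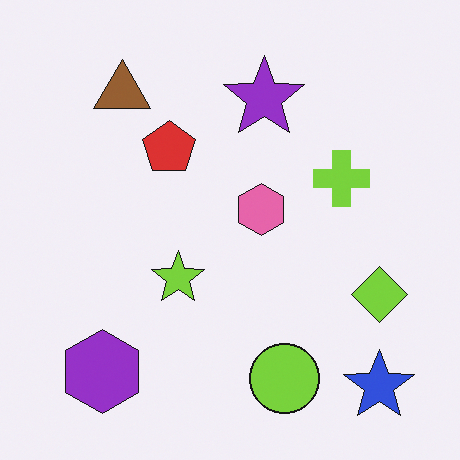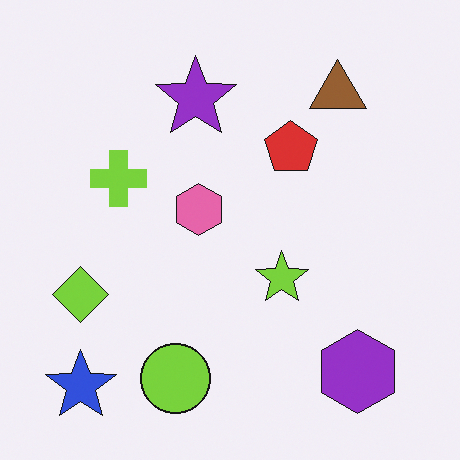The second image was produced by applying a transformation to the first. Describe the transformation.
The transformation is: flipped horizontally (left ↔ right).

The blue star is in the bottom-right of the first image and the bottom-left of the second — shapes on opposite sides of the vertical midline have swapped in a mirror flip.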